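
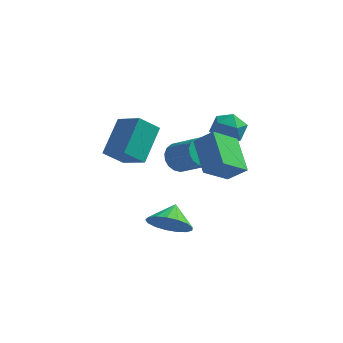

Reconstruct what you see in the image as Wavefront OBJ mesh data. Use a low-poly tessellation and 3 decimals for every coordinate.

v 2.858 2.679 2.269
v 3.383 2.927 2.803
v 3.217 1.473 2.477
v 3.742 1.721 3.011
v 2.97 1.775 3.162
v 2.748 2.521 3.034
v 3.852 1.879 2.246
v 3.63 2.625 2.118
v 3.997 2.433 2.788
v 3.452 2.368 3.355
v 3.148 2.032 1.925
v 2.603 1.967 2.492
v 1.293 2.471 0.469
v 1.791 2.832 0.114
v 2.944 2.17 1.056
v 2.447 1.809 1.411
v 1.713 3.03 0.348
v 2.867 2.368 1.29
v 1.553 3.118 0.605
v 2.707 2.455 1.547
v 1.341 3.077 0.836
v 2.495 2.415 1.778
v 1.12 2.916 0.994
v 2.273 2.254 1.936
v 0.933 2.667 1.048
v 2.086 2.005 1.99
v 0.817 2.38 0.988
v 1.971 1.717 1.93
v 0.796 2.11 0.824
v 1.949 1.448 1.766
v 0.873 1.912 0.59
v 2.027 1.25 1.532
v 1.033 1.825 0.333
v 2.187 1.162 1.275
v 1.245 1.865 0.102
v 2.399 1.203 1.044
v 1.467 2.026 -0.056
v 2.62 1.364 0.886
v 1.654 2.275 -0.11
v 2.807 1.613 0.832
v 1.769 2.563 -0.05
v 2.923 1.9 0.892
v -0.665 1.549 0.988
v -0.456 2.999 2.102
v -1.737 2.17 0.381
v -1.528 3.62 1.494
v 0.028 2.02 0.246
v 0.237 3.47 1.359
v -1.044 2.641 -0.362
v -0.835 4.091 0.752
v 3.213 -1.372 2.462
v 2.521 -0.115 3.257
v 3.915 -0.441 1.601
v 3.223 0.816 2.395
v 3.957 -1.356 3.085
v 3.265 -0.099 3.879
v 4.659 -0.425 2.223
v 3.967 0.832 3.018
v 1.526 0.103 -1.778
v 2.114 0.499 -2.395
v 1.554 0.957 -1.202
v 1.706 0.615 -2.546
v 1.257 0.613 -2.52
v 0.869 0.494 -2.325
v 0.632 0.286 -2.005
v 0.6 0.036 -1.632
v 0.779 -0.199 -1.293
v 1.13 -0.364 -1.065
v 1.572 -0.423 -1
v 2.003 -0.36 -1.113
v 2.324 -0.192 -1.379
v 2.463 0.044 -1.736
v 2.387 0.293 -2.103
f 1 12 6
f 1 6 2
f 1 2 8
f 1 8 11
f 1 11 12
f 2 6 10
f 6 12 5
f 12 11 3
f 11 8 7
f 8 2 9
f 4 10 5
f 4 5 3
f 4 3 7
f 4 7 9
f 4 9 10
f 5 10 6
f 3 5 12
f 7 3 11
f 9 7 8
f 10 9 2
f 14 13 17
f 14 17 15
f 15 17 18
f 15 18 16
f 17 13 19
f 17 19 18
f 18 19 20
f 18 20 16
f 19 13 21
f 19 21 20
f 20 21 22
f 20 22 16
f 21 13 23
f 21 23 22
f 22 23 24
f 22 24 16
f 23 13 25
f 23 25 24
f 24 25 26
f 24 26 16
f 25 13 27
f 25 27 26
f 26 27 28
f 26 28 16
f 27 13 29
f 27 29 28
f 28 29 30
f 28 30 16
f 29 13 31
f 29 31 30
f 30 31 32
f 30 32 16
f 31 13 33
f 31 33 32
f 32 33 34
f 32 34 16
f 33 13 35
f 33 35 34
f 34 35 36
f 34 36 16
f 35 13 37
f 35 37 36
f 36 37 38
f 36 38 16
f 37 13 39
f 37 39 38
f 38 39 40
f 38 40 16
f 39 13 41
f 39 41 40
f 40 41 42
f 40 42 16
f 41 13 14
f 41 14 42
f 42 14 15
f 42 15 16
f 44 46 43
f 47 44 43
f 43 46 45
f 45 47 43
f 44 50 46
f 48 44 47
f 48 50 44
f 46 50 45
f 49 47 45
f 45 50 49
f 49 48 47
f 50 48 49
f 52 54 51
f 55 52 51
f 51 54 53
f 53 55 51
f 52 58 54
f 56 52 55
f 56 58 52
f 54 58 53
f 57 55 53
f 53 58 57
f 57 56 55
f 58 56 57
f 60 59 62
f 60 62 61
f 62 59 63
f 62 63 61
f 63 59 64
f 63 64 61
f 64 59 65
f 64 65 61
f 65 59 66
f 65 66 61
f 66 59 67
f 66 67 61
f 67 59 68
f 67 68 61
f 68 59 69
f 68 69 61
f 69 59 70
f 69 70 61
f 70 59 71
f 70 71 61
f 71 59 72
f 71 72 61
f 72 59 73
f 72 73 61
f 73 59 60
f 73 60 61



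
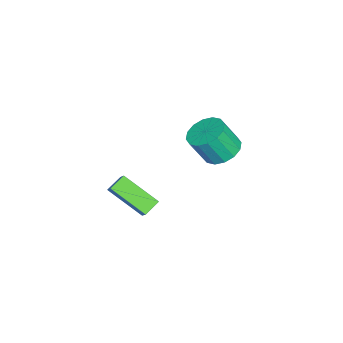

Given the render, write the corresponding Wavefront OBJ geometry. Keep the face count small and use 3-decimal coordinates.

v -2.041 2.232 -2.754
v -1.073 2.519 -2.79
v -0.792 1.756 -1.343
v -1.759 1.468 -1.306
v -1.32 2.906 -2.538
v -1.038 2.142 -1.091
v -1.76 3.111 -2.344
v -1.478 2.348 -0.897
v -2.275 3.081 -2.26
v -1.993 2.318 -0.813
v -2.727 2.824 -2.308
v -2.446 2.06 -0.861
v -2.996 2.407 -2.475
v -2.714 1.644 -1.028
v -3.008 1.944 -2.717
v -2.727 1.181 -1.27
v -2.762 1.558 -2.969
v -2.48 0.794 -1.522
v -2.322 1.352 -3.163
v -2.04 0.589 -1.716
v -1.807 1.382 -3.247
v -1.525 0.619 -1.8
v -1.354 1.64 -3.199
v -1.073 0.876 -1.752
v -1.086 2.056 -3.032
v -0.804 1.293 -1.585
v 3.327 0.176 -2.259
v 2.892 -1.46 -1.12
v 3.839 0.445 -1.677
v 3.404 -1.191 -0.538
v 3.996 -0.269 -2.642
v 3.561 -1.905 -1.503
v 4.508 -0 -2.06
v 4.073 -1.636 -0.921
f 2 1 5
f 2 5 3
f 3 5 6
f 3 6 4
f 5 1 7
f 5 7 6
f 6 7 8
f 6 8 4
f 7 1 9
f 7 9 8
f 8 9 10
f 8 10 4
f 9 1 11
f 9 11 10
f 10 11 12
f 10 12 4
f 11 1 13
f 11 13 12
f 12 13 14
f 12 14 4
f 13 1 15
f 13 15 14
f 14 15 16
f 14 16 4
f 15 1 17
f 15 17 16
f 16 17 18
f 16 18 4
f 17 1 19
f 17 19 18
f 18 19 20
f 18 20 4
f 19 1 21
f 19 21 20
f 20 21 22
f 20 22 4
f 21 1 23
f 21 23 22
f 22 23 24
f 22 24 4
f 23 1 25
f 23 25 24
f 24 25 26
f 24 26 4
f 25 1 2
f 25 2 26
f 26 2 3
f 26 3 4
f 28 30 27
f 31 28 27
f 27 30 29
f 29 31 27
f 28 34 30
f 32 28 31
f 32 34 28
f 30 34 29
f 33 31 29
f 29 34 33
f 33 32 31
f 34 32 33



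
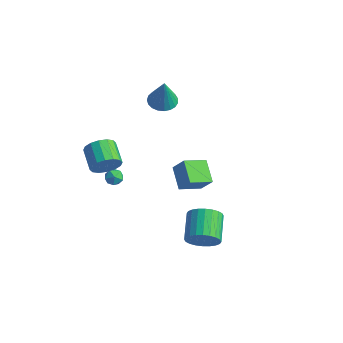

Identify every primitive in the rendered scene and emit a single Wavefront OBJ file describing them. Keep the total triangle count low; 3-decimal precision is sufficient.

v 1.737 -2.25 -0.858
v 0.549 -1.438 -0.092
v 2.303 -0.872 -1.441
v 1.115 -0.06 -0.675
v 2.505 -2.12 0.195
v 1.317 -1.308 0.961
v 3.071 -0.742 -0.388
v 1.883 0.07 0.378
v -3.911 2.728 0.883
v -2.961 2.83 0.714
v -3.509 2.452 2.977
v -3.075 3.21 0.786
v -3.333 3.507 0.875
v -3.691 3.669 0.965
v -4.088 3.669 1.041
v -4.453 3.505 1.089
v -4.725 3.208 1.102
v -4.856 2.827 1.077
v -4.824 2.429 1.019
v -4.634 2.083 0.937
v -4.319 1.848 0.845
v -3.933 1.766 0.761
v -3.544 1.85 0.697
v -3.218 2.085 0.665
v -3.012 2.432 0.671
v -2.252 -4.217 0.297
v -1.772 -4.075 1.163
v -3.028 -3.281 1.729
v -3.508 -3.423 0.863
v -1.646 -3.667 0.871
v -2.902 -2.873 1.437
v -1.681 -3.406 0.426
v -2.937 -2.612 0.991
v -1.87 -3.362 -0.054
v -3.126 -2.568 0.511
v -2.161 -3.548 -0.44
v -3.417 -2.754 0.125
v -2.476 -3.913 -0.628
v -3.732 -3.119 -0.063
v -2.732 -4.359 -0.569
v -3.988 -3.565 -0.003
v -2.858 -4.767 -0.277
v -4.114 -3.973 0.289
v -2.823 -5.028 0.169
v -4.079 -4.234 0.734
v -2.634 -5.072 0.649
v -3.89 -4.278 1.214
v -2.343 -4.886 1.035
v -3.599 -4.092 1.6
v -2.028 -4.521 1.223
v -3.284 -3.727 1.788
v 4.294 -3.053 -3.6
v 4.885 -3.105 -2.686
v 3.837 -1.659 -1.926
v 3.246 -1.607 -2.84
v 5.108 -2.823 -2.913
v 4.061 -1.378 -2.153
v 5.208 -2.577 -3.245
v 4.16 -1.131 -2.485
v 5.168 -2.403 -3.631
v 4.121 -0.957 -2.871
v 4.995 -2.327 -4.012
v 3.948 -0.882 -3.252
v 4.716 -2.363 -4.331
v 3.668 -0.917 -3.571
v 4.372 -2.503 -4.538
v 3.324 -1.058 -3.778
v 4.016 -2.727 -4.602
v 2.969 -1.282 -3.843
v 3.703 -3.001 -4.514
v 2.655 -1.555 -3.754
v 3.479 -3.282 -4.287
v 2.432 -1.837 -3.527
v 3.38 -3.529 -3.955
v 2.332 -2.083 -3.195
v 3.419 -3.703 -3.569
v 2.372 -2.257 -2.809
v 3.592 -3.778 -3.188
v 2.545 -2.333 -2.428
v 3.872 -3.743 -2.869
v 2.824 -2.297 -2.109
v 4.216 -3.602 -2.662
v 3.168 -2.157 -1.902
v 4.571 -3.378 -2.597
v 3.524 -1.933 -1.838
v -2.039 -3.216 -0.783
v -1.631 -3.452 -1.249
v -2.869 -3.688 -1.271
v -2.461 -3.924 -1.737
v -2.428 -4.157 -1.118
v -1.915 -3.866 -0.816
v -2.585 -3.274 -1.704
v -2.072 -2.983 -1.402
v -1.969 -3.488 -1.818
v -1.871 -4.034 -1.455
v -2.629 -3.106 -1.065
v -2.531 -3.652 -0.702
f 2 4 1
f 5 2 1
f 1 4 3
f 3 5 1
f 2 8 4
f 6 2 5
f 6 8 2
f 4 8 3
f 7 5 3
f 3 8 7
f 7 6 5
f 8 6 7
f 10 9 12
f 10 12 11
f 12 9 13
f 12 13 11
f 13 9 14
f 13 14 11
f 14 9 15
f 14 15 11
f 15 9 16
f 15 16 11
f 16 9 17
f 16 17 11
f 17 9 18
f 17 18 11
f 18 9 19
f 18 19 11
f 19 9 20
f 19 20 11
f 20 9 21
f 20 21 11
f 21 9 22
f 21 22 11
f 22 9 23
f 22 23 11
f 23 9 24
f 23 24 11
f 24 9 25
f 24 25 11
f 25 9 10
f 25 10 11
f 27 26 30
f 27 30 28
f 28 30 31
f 28 31 29
f 30 26 32
f 30 32 31
f 31 32 33
f 31 33 29
f 32 26 34
f 32 34 33
f 33 34 35
f 33 35 29
f 34 26 36
f 34 36 35
f 35 36 37
f 35 37 29
f 36 26 38
f 36 38 37
f 37 38 39
f 37 39 29
f 38 26 40
f 38 40 39
f 39 40 41
f 39 41 29
f 40 26 42
f 40 42 41
f 41 42 43
f 41 43 29
f 42 26 44
f 42 44 43
f 43 44 45
f 43 45 29
f 44 26 46
f 44 46 45
f 45 46 47
f 45 47 29
f 46 26 48
f 46 48 47
f 47 48 49
f 47 49 29
f 48 26 50
f 48 50 49
f 49 50 51
f 49 51 29
f 50 26 27
f 50 27 51
f 51 27 28
f 51 28 29
f 53 52 56
f 53 56 54
f 54 56 57
f 54 57 55
f 56 52 58
f 56 58 57
f 57 58 59
f 57 59 55
f 58 52 60
f 58 60 59
f 59 60 61
f 59 61 55
f 60 52 62
f 60 62 61
f 61 62 63
f 61 63 55
f 62 52 64
f 62 64 63
f 63 64 65
f 63 65 55
f 64 52 66
f 64 66 65
f 65 66 67
f 65 67 55
f 66 52 68
f 66 68 67
f 67 68 69
f 67 69 55
f 68 52 70
f 68 70 69
f 69 70 71
f 69 71 55
f 70 52 72
f 70 72 71
f 71 72 73
f 71 73 55
f 72 52 74
f 72 74 73
f 73 74 75
f 73 75 55
f 74 52 76
f 74 76 75
f 75 76 77
f 75 77 55
f 76 52 78
f 76 78 77
f 77 78 79
f 77 79 55
f 78 52 80
f 78 80 79
f 79 80 81
f 79 81 55
f 80 52 82
f 80 82 81
f 81 82 83
f 81 83 55
f 82 52 84
f 82 84 83
f 83 84 85
f 83 85 55
f 84 52 53
f 84 53 85
f 85 53 54
f 85 54 55
f 86 97 91
f 86 91 87
f 86 87 93
f 86 93 96
f 86 96 97
f 87 91 95
f 91 97 90
f 97 96 88
f 96 93 92
f 93 87 94
f 89 95 90
f 89 90 88
f 89 88 92
f 89 92 94
f 89 94 95
f 90 95 91
f 88 90 97
f 92 88 96
f 94 92 93
f 95 94 87



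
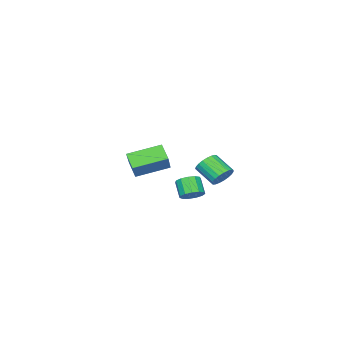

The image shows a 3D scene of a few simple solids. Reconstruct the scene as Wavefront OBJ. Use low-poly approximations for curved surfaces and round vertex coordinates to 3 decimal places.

v -2.921 -3.208 -3.018
v -3.208 -3.911 -2.223
v -4.4 -1.956 -2.445
v -4.686 -2.66 -1.649
v -1.694 -2.32 -1.791
v -1.98 -3.024 -0.995
v -3.172 -1.069 -1.217
v -3.459 -1.772 -0.422
v 0.165 3.349 -1.76
v 0.574 3.672 -1.339
v 0.204 3.074 -0.52
v -0.205 2.751 -0.94
v 0.251 3.867 -1.343
v -0.119 3.268 -0.523
v -0.1 3.897 -1.479
v -0.47 3.298 -0.66
v -0.367 3.753 -1.704
v -0.737 3.155 -0.885
v -0.465 3.481 -1.947
v -0.834 2.883 -1.128
v -0.363 3.168 -2.131
v -0.732 2.569 -1.311
v -0.093 2.911 -2.196
v -0.463 2.313 -1.377
v 0.258 2.794 -2.123
v -0.112 2.196 -1.304
v 0.58 2.853 -1.935
v 0.21 2.255 -1.115
v 0.77 3.07 -1.691
v 0.4 2.471 -0.871
v 0.768 3.375 -1.469
v 0.398 2.777 -0.649
v -0.86 4.491 -0.501
v -0.281 4.718 -0.158
v -0.301 3.616 0.604
v -0.88 3.389 0.261
v -0.498 4.834 0.005
v -0.518 3.732 0.767
v -0.778 4.891 0.08
v -0.798 3.789 0.842
v -1.072 4.879 0.055
v -1.092 3.777 0.817
v -1.329 4.8 -0.067
v -1.349 3.698 0.695
v -1.505 4.667 -0.263
v -1.525 3.565 0.499
v -1.57 4.504 -0.501
v -1.59 3.402 0.261
v -1.512 4.339 -0.738
v -1.532 3.237 0.024
v -1.341 4.2 -0.935
v -1.361 3.098 -0.173
v -1.087 4.111 -1.056
v -1.107 3.009 -0.294
v -0.794 4.088 -1.082
v -0.814 2.986 -0.32
v -0.512 4.135 -1.007
v -0.532 3.033 -0.245
v -0.29 4.243 -0.845
v -0.31 3.141 -0.083
v -0.167 4.394 -0.623
v -0.187 3.292 0.139
v -0.164 4.562 -0.38
v -0.184 3.46 0.382
f 2 4 1
f 5 2 1
f 1 4 3
f 3 5 1
f 2 8 4
f 6 2 5
f 6 8 2
f 4 8 3
f 7 5 3
f 3 8 7
f 7 6 5
f 8 6 7
f 10 9 13
f 10 13 11
f 11 13 14
f 11 14 12
f 13 9 15
f 13 15 14
f 14 15 16
f 14 16 12
f 15 9 17
f 15 17 16
f 16 17 18
f 16 18 12
f 17 9 19
f 17 19 18
f 18 19 20
f 18 20 12
f 19 9 21
f 19 21 20
f 20 21 22
f 20 22 12
f 21 9 23
f 21 23 22
f 22 23 24
f 22 24 12
f 23 9 25
f 23 25 24
f 24 25 26
f 24 26 12
f 25 9 27
f 25 27 26
f 26 27 28
f 26 28 12
f 27 9 29
f 27 29 28
f 28 29 30
f 28 30 12
f 29 9 31
f 29 31 30
f 30 31 32
f 30 32 12
f 31 9 10
f 31 10 32
f 32 10 11
f 32 11 12
f 34 33 37
f 34 37 35
f 35 37 38
f 35 38 36
f 37 33 39
f 37 39 38
f 38 39 40
f 38 40 36
f 39 33 41
f 39 41 40
f 40 41 42
f 40 42 36
f 41 33 43
f 41 43 42
f 42 43 44
f 42 44 36
f 43 33 45
f 43 45 44
f 44 45 46
f 44 46 36
f 45 33 47
f 45 47 46
f 46 47 48
f 46 48 36
f 47 33 49
f 47 49 48
f 48 49 50
f 48 50 36
f 49 33 51
f 49 51 50
f 50 51 52
f 50 52 36
f 51 33 53
f 51 53 52
f 52 53 54
f 52 54 36
f 53 33 55
f 53 55 54
f 54 55 56
f 54 56 36
f 55 33 57
f 55 57 56
f 56 57 58
f 56 58 36
f 57 33 59
f 57 59 58
f 58 59 60
f 58 60 36
f 59 33 61
f 59 61 60
f 60 61 62
f 60 62 36
f 61 33 63
f 61 63 62
f 62 63 64
f 62 64 36
f 63 33 34
f 63 34 64
f 64 34 35
f 64 35 36



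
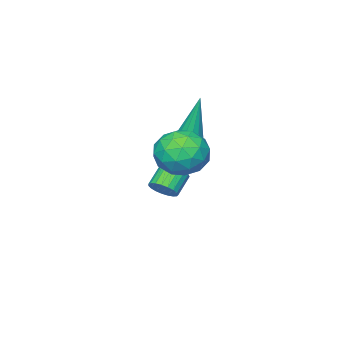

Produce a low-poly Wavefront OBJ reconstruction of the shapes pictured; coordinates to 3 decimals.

v -0.07 -1.223 -2.203
v 0.325 -1.221 -1.738
v -0.436 -1.376 -1.092
v -0.83 -1.377 -1.557
v 0.261 -0.976 -1.754
v -0.499 -1.131 -1.108
v 0.141 -0.774 -1.848
v -0.62 -0.928 -1.202
v -0.017 -0.649 -2.003
v -0.777 -0.804 -1.357
v -0.183 -0.623 -2.193
v -0.944 -0.778 -1.546
v -0.33 -0.701 -2.384
v -1.09 -0.856 -1.738
v -0.432 -0.869 -2.544
v -1.192 -1.024 -1.898
v -0.471 -1.099 -2.646
v -1.231 -1.254 -1.999
v -0.441 -1.349 -2.67
v -1.201 -1.504 -2.024
v -0.346 -1.578 -2.614
v -1.107 -1.733 -1.968
v -0.204 -1.745 -2.487
v -0.965 -1.9 -1.841
v -0.039 -1.822 -2.311
v -0.8 -1.977 -1.665
v 0.121 -1.795 -2.116
v -0.64 -1.95 -1.47
v 0.248 -1.669 -1.936
v -0.512 -1.824 -1.29
v 0.32 -1.466 -1.802
v -0.44 -1.621 -1.156
v 0.246 0.413 1.138
v 0.735 0.557 1.168
v 0.034 0.727 3.082
v 0.583 0.795 1.113
v 0.325 0.911 1.066
v 0.041 0.869 1.042
v -0.177 0.682 1.048
v -0.261 0.41 1.083
v -0.183 0.138 1.136
v 0.03 -0.047 1.189
v 0.313 -0.085 1.226
v 0.574 0.034 1.236
v 0.731 0.274 1.214
v 2.286 2.886 2.18
v 2.878 3.483 2.794
v 3.662 2.357 1.366
v 4.254 2.954 1.98
v 3.773 2.12 2.374
v 2.922 2.446 2.877
v 3.618 3.394 1.283
v 2.767 3.72 1.786
v 3.701 3.797 2.239
v 3.797 3.01 2.913
v 2.743 2.83 1.247
v 2.839 2.043 1.921
v 2.461 3.231 2.558
v 4.079 2.609 1.602
v 3.796 2.119 1.833
v 4.144 2.47 2.194
v 2.487 2.621 2.607
v 2.835 2.973 2.968
v 3.362 2.171 2.721
v 3.705 2.867 1.192
v 4.053 3.219 1.553
v 2.396 3.37 1.966
v 2.744 3.721 2.327
v 3.178 3.669 1.439
v 3.293 3.766 2.593
v 4.102 3.456 2.115
v 3.728 3.714 1.705
v 3.227 3.906 2.001
v 3.349 3.304 2.989
v 4.158 2.993 2.511
v 3.876 2.502 2.743
v 3.376 2.694 3.038
v 3.833 3.488 2.663
v 2.382 2.847 1.649
v 3.191 2.536 1.171
v 3.164 3.146 1.122
v 2.664 3.338 1.417
v 2.438 2.384 2.045
v 3.247 2.074 1.567
v 3.313 1.934 2.159
v 2.812 2.126 2.455
v 2.707 2.352 1.497
f 2 1 5
f 2 5 3
f 3 5 6
f 3 6 4
f 5 1 7
f 5 7 6
f 6 7 8
f 6 8 4
f 7 1 9
f 7 9 8
f 8 9 10
f 8 10 4
f 9 1 11
f 9 11 10
f 10 11 12
f 10 12 4
f 11 1 13
f 11 13 12
f 12 13 14
f 12 14 4
f 13 1 15
f 13 15 14
f 14 15 16
f 14 16 4
f 15 1 17
f 15 17 16
f 16 17 18
f 16 18 4
f 17 1 19
f 17 19 18
f 18 19 20
f 18 20 4
f 19 1 21
f 19 21 20
f 20 21 22
f 20 22 4
f 21 1 23
f 21 23 22
f 22 23 24
f 22 24 4
f 23 1 25
f 23 25 24
f 24 25 26
f 24 26 4
f 25 1 27
f 25 27 26
f 26 27 28
f 26 28 4
f 27 1 29
f 27 29 28
f 28 29 30
f 28 30 4
f 29 1 31
f 29 31 30
f 30 31 32
f 30 32 4
f 31 1 2
f 31 2 32
f 32 2 3
f 32 3 4
f 34 33 36
f 34 36 35
f 36 33 37
f 36 37 35
f 37 33 38
f 37 38 35
f 38 33 39
f 38 39 35
f 39 33 40
f 39 40 35
f 40 33 41
f 40 41 35
f 41 33 42
f 41 42 35
f 42 33 43
f 42 43 35
f 43 33 44
f 43 44 35
f 44 33 45
f 44 45 35
f 45 33 34
f 45 34 35
f 46 83 62
f 83 57 86
f 62 86 51
f 83 86 62
f 46 62 58
f 62 51 63
f 58 63 47
f 62 63 58
f 46 58 67
f 58 47 68
f 67 68 53
f 58 68 67
f 46 67 79
f 67 53 82
f 79 82 56
f 67 82 79
f 46 79 83
f 79 56 87
f 83 87 57
f 79 87 83
f 47 63 74
f 63 51 77
f 74 77 55
f 63 77 74
f 51 86 64
f 86 57 85
f 64 85 50
f 86 85 64
f 57 87 84
f 87 56 80
f 84 80 48
f 87 80 84
f 56 82 81
f 82 53 69
f 81 69 52
f 82 69 81
f 53 68 73
f 68 47 70
f 73 70 54
f 68 70 73
f 49 75 61
f 75 55 76
f 61 76 50
f 75 76 61
f 49 61 59
f 61 50 60
f 59 60 48
f 61 60 59
f 49 59 66
f 59 48 65
f 66 65 52
f 59 65 66
f 49 66 71
f 66 52 72
f 71 72 54
f 66 72 71
f 49 71 75
f 71 54 78
f 75 78 55
f 71 78 75
f 50 76 64
f 76 55 77
f 64 77 51
f 76 77 64
f 48 60 84
f 60 50 85
f 84 85 57
f 60 85 84
f 52 65 81
f 65 48 80
f 81 80 56
f 65 80 81
f 54 72 73
f 72 52 69
f 73 69 53
f 72 69 73
f 55 78 74
f 78 54 70
f 74 70 47
f 78 70 74



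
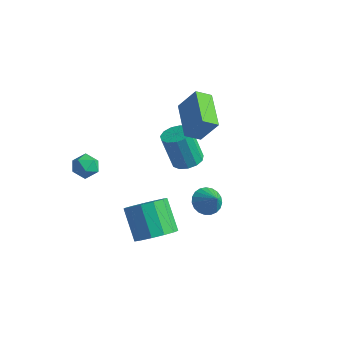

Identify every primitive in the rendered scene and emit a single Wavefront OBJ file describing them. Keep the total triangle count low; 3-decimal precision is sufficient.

v 2.857 -2.885 -0.011
v 3.304 -2.336 -0.259
v 3.623 -3.135 0.811
v 3.128 -2.186 -0.05
v 2.905 -2.158 0.166
v 2.674 -2.255 0.352
v 2.475 -2.461 0.475
v 2.342 -2.74 0.514
v 2.298 -3.044 0.462
v 2.351 -3.321 0.329
v 2.491 -3.523 0.136
v 2.695 -3.614 -0.081
v 2.927 -3.579 -0.287
v 3.147 -3.424 -0.444
v 3.317 -3.176 -0.527
v 3.407 -2.878 -0.521
v 3.403 -2.58 -0.426
v -4.026 -3.432 -0.59
v -3.356 -3.242 -0.321
v -3.764 -4.598 -0.419
v -3.094 -4.408 -0.15
v -3.711 -4.251 0.24
v -3.873 -3.53 0.134
v -3.247 -4.31 -0.874
v -3.409 -3.589 -0.98
v -2.874 -3.785 -0.496
v -3.162 -3.748 0.192
v -3.958 -4.092 -0.932
v -4.246 -4.055 -0.244
v 0.78 -3.997 -3.042
v 1.497 -4.274 -2.312
v 0.357 -3.68 -0.968
v -0.36 -3.403 -1.698
v 1.617 -3.708 -2.46
v 0.477 -3.114 -1.116
v 1.472 -3.234 -2.793
v 0.332 -2.64 -1.448
v 1.107 -3.002 -3.205
v -0.033 -2.408 -1.86
v 0.638 -3.086 -3.565
v -0.502 -2.492 -2.221
v 0.215 -3.459 -3.759
v -0.925 -2.865 -2.415
v -0.03 -4.003 -3.726
v -1.17 -3.409 -2.382
v -0.017 -4.545 -3.476
v -1.157 -3.951 -2.131
v 0.249 -4.913 -3.088
v -0.891 -4.319 -1.743
v 0.683 -4.99 -2.685
v -0.457 -4.396 -1.341
v 1.148 -4.752 -2.396
v 0.008 -4.158 -1.052
v -2.002 1.812 -3.023
v -1.476 1.188 -2.942
v -2.033 0.964 -1.056
v -2.558 1.588 -1.137
v -1.243 1.57 -2.828
v -1.8 1.346 -0.941
v -1.251 2.029 -2.776
v -1.807 1.805 -0.889
v -1.497 2.419 -2.802
v -2.053 2.195 -0.916
v -1.903 2.616 -2.899
v -2.46 2.393 -1.012
v -2.341 2.558 -3.035
v -2.898 2.335 -1.148
v -2.671 2.263 -3.167
v -3.228 2.04 -1.28
v -2.788 1.825 -3.254
v -3.345 1.601 -1.367
v -2.656 1.382 -3.267
v -3.213 1.159 -1.381
v -2.316 1.076 -3.203
v -2.873 0.853 -1.317
v -1.876 1.004 -3.082
v -2.433 0.78 -1.195
v -0.152 0.471 0.506
v -0.607 -0.198 0.984
v -1.665 1.865 1.02
v -2.119 1.195 1.499
v 0.619 0.845 1.761
v 0.165 0.175 2.24
v -0.893 2.238 2.276
v -1.348 1.569 2.754
f 2 1 4
f 2 4 3
f 4 1 5
f 4 5 3
f 5 1 6
f 5 6 3
f 6 1 7
f 6 7 3
f 7 1 8
f 7 8 3
f 8 1 9
f 8 9 3
f 9 1 10
f 9 10 3
f 10 1 11
f 10 11 3
f 11 1 12
f 11 12 3
f 12 1 13
f 12 13 3
f 13 1 14
f 13 14 3
f 14 1 15
f 14 15 3
f 15 1 16
f 15 16 3
f 16 1 17
f 16 17 3
f 17 1 2
f 17 2 3
f 18 29 23
f 18 23 19
f 18 19 25
f 18 25 28
f 18 28 29
f 19 23 27
f 23 29 22
f 29 28 20
f 28 25 24
f 25 19 26
f 21 27 22
f 21 22 20
f 21 20 24
f 21 24 26
f 21 26 27
f 22 27 23
f 20 22 29
f 24 20 28
f 26 24 25
f 27 26 19
f 31 30 34
f 31 34 32
f 32 34 35
f 32 35 33
f 34 30 36
f 34 36 35
f 35 36 37
f 35 37 33
f 36 30 38
f 36 38 37
f 37 38 39
f 37 39 33
f 38 30 40
f 38 40 39
f 39 40 41
f 39 41 33
f 40 30 42
f 40 42 41
f 41 42 43
f 41 43 33
f 42 30 44
f 42 44 43
f 43 44 45
f 43 45 33
f 44 30 46
f 44 46 45
f 45 46 47
f 45 47 33
f 46 30 48
f 46 48 47
f 47 48 49
f 47 49 33
f 48 30 50
f 48 50 49
f 49 50 51
f 49 51 33
f 50 30 52
f 50 52 51
f 51 52 53
f 51 53 33
f 52 30 31
f 52 31 53
f 53 31 32
f 53 32 33
f 55 54 58
f 55 58 56
f 56 58 59
f 56 59 57
f 58 54 60
f 58 60 59
f 59 60 61
f 59 61 57
f 60 54 62
f 60 62 61
f 61 62 63
f 61 63 57
f 62 54 64
f 62 64 63
f 63 64 65
f 63 65 57
f 64 54 66
f 64 66 65
f 65 66 67
f 65 67 57
f 66 54 68
f 66 68 67
f 67 68 69
f 67 69 57
f 68 54 70
f 68 70 69
f 69 70 71
f 69 71 57
f 70 54 72
f 70 72 71
f 71 72 73
f 71 73 57
f 72 54 74
f 72 74 73
f 73 74 75
f 73 75 57
f 74 54 76
f 74 76 75
f 75 76 77
f 75 77 57
f 76 54 55
f 76 55 77
f 77 55 56
f 77 56 57
f 79 81 78
f 82 79 78
f 78 81 80
f 80 82 78
f 79 85 81
f 83 79 82
f 83 85 79
f 81 85 80
f 84 82 80
f 80 85 84
f 84 83 82
f 85 83 84



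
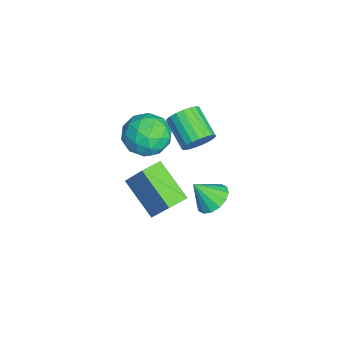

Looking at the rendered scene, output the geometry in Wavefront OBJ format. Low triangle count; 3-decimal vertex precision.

v 3.902 -0.34 -2.19
v 2.578 -1.414 -1.032
v 4.721 0.379 -0.585
v 3.398 -0.694 0.572
v 4.522 -1.086 -2.172
v 3.199 -2.159 -1.015
v 5.342 -0.366 -0.568
v 4.018 -1.44 0.59
v 3.342 -0.577 1.577
v 4.273 -1.036 1.92
v 2.447 -1.464 2.82
v 3.378 -1.923 3.163
v 3.205 -0.855 3.32
v 3.758 -0.307 2.552
v 2.962 -2.193 2.188
v 3.515 -1.645 1.42
v 4.038 -2.035 2.298
v 4.189 -1.208 2.997
v 2.531 -1.292 1.743
v 2.682 -0.465 2.442
v 3.886 -0.728 1.64
v 2.834 -1.772 3.1
v 2.732 -1.144 3.192
v 3.28 -1.414 3.394
v 3.583 -0.3 2.011
v 4.131 -0.57 2.213
v 3.503 -0.463 3.035
v 2.589 -1.93 2.527
v 3.137 -2.2 2.729
v 3.44 -1.086 1.346
v 3.988 -1.356 1.548
v 3.217 -2.037 1.705
v 4.295 -1.586 2.063
v 3.769 -2.107 2.793
v 3.525 -2.266 2.221
v 3.85 -1.944 1.769
v 4.384 -1.099 2.474
v 3.858 -1.621 3.204
v 3.756 -0.993 3.297
v 4.081 -0.671 2.845
v 4.246 -1.687 2.696
v 2.862 -0.879 1.536
v 2.336 -1.401 2.266
v 2.639 -1.829 1.895
v 2.964 -1.507 1.443
v 2.951 -0.393 1.947
v 2.425 -0.914 2.677
v 2.87 -0.556 2.971
v 3.195 -0.234 2.519
v 2.474 -0.813 2.044
v 2.773 0.901 1.179
v 3.242 0.607 1.714
v 2.016 -0.034 2.436
v 1.547 0.259 1.901
v 3.167 0.892 1.84
v 1.942 0.251 2.562
v 3.024 1.178 1.852
v 1.799 0.537 2.574
v 2.837 1.416 1.747
v 1.612 0.775 2.469
v 2.64 1.565 1.544
v 1.415 0.924 2.266
v 2.465 1.6 1.278
v 1.24 0.958 2
v 2.344 1.513 0.995
v 1.118 0.872 1.717
v 2.296 1.32 0.743
v 1.071 0.679 1.465
v 2.331 1.055 0.567
v 1.106 0.414 1.289
v 2.443 0.763 0.497
v 1.217 0.122 1.219
v 2.611 0.495 0.545
v 1.386 -0.146 1.267
v 2.807 0.297 0.702
v 1.582 -0.344 1.424
v 2.998 0.203 0.942
v 1.772 -0.438 1.664
v 3.149 0.23 1.223
v 1.924 -0.411 1.945
v 3.235 0.373 1.496
v 2.01 -0.268 2.218
v 2.67 1.504 -2.97
v 3.163 2.037 -2.527
v 2.63 0.676 -1.93
v 2.75 2.164 -2.441
v 2.317 2.115 -2.496
v 1.978 1.903 -2.679
v 1.824 1.583 -2.939
v 1.897 1.242 -3.208
v 2.177 0.972 -3.413
v 2.589 0.844 -3.499
v 3.023 0.893 -3.444
v 3.362 1.106 -3.261
v 3.515 1.425 -3.001
v 3.443 1.766 -2.732
f 2 4 1
f 5 2 1
f 1 4 3
f 3 5 1
f 2 8 4
f 6 2 5
f 6 8 2
f 4 8 3
f 7 5 3
f 3 8 7
f 7 6 5
f 8 6 7
f 9 46 25
f 46 20 49
f 25 49 14
f 46 49 25
f 9 25 21
f 25 14 26
f 21 26 10
f 25 26 21
f 9 21 30
f 21 10 31
f 30 31 16
f 21 31 30
f 9 30 42
f 30 16 45
f 42 45 19
f 30 45 42
f 9 42 46
f 42 19 50
f 46 50 20
f 42 50 46
f 10 26 37
f 26 14 40
f 37 40 18
f 26 40 37
f 14 49 27
f 49 20 48
f 27 48 13
f 49 48 27
f 20 50 47
f 50 19 43
f 47 43 11
f 50 43 47
f 19 45 44
f 45 16 32
f 44 32 15
f 45 32 44
f 16 31 36
f 31 10 33
f 36 33 17
f 31 33 36
f 12 38 24
f 38 18 39
f 24 39 13
f 38 39 24
f 12 24 22
f 24 13 23
f 22 23 11
f 24 23 22
f 12 22 29
f 22 11 28
f 29 28 15
f 22 28 29
f 12 29 34
f 29 15 35
f 34 35 17
f 29 35 34
f 12 34 38
f 34 17 41
f 38 41 18
f 34 41 38
f 13 39 27
f 39 18 40
f 27 40 14
f 39 40 27
f 11 23 47
f 23 13 48
f 47 48 20
f 23 48 47
f 15 28 44
f 28 11 43
f 44 43 19
f 28 43 44
f 17 35 36
f 35 15 32
f 36 32 16
f 35 32 36
f 18 41 37
f 41 17 33
f 37 33 10
f 41 33 37
f 52 51 55
f 52 55 53
f 53 55 56
f 53 56 54
f 55 51 57
f 55 57 56
f 56 57 58
f 56 58 54
f 57 51 59
f 57 59 58
f 58 59 60
f 58 60 54
f 59 51 61
f 59 61 60
f 60 61 62
f 60 62 54
f 61 51 63
f 61 63 62
f 62 63 64
f 62 64 54
f 63 51 65
f 63 65 64
f 64 65 66
f 64 66 54
f 65 51 67
f 65 67 66
f 66 67 68
f 66 68 54
f 67 51 69
f 67 69 68
f 68 69 70
f 68 70 54
f 69 51 71
f 69 71 70
f 70 71 72
f 70 72 54
f 71 51 73
f 71 73 72
f 72 73 74
f 72 74 54
f 73 51 75
f 73 75 74
f 74 75 76
f 74 76 54
f 75 51 77
f 75 77 76
f 76 77 78
f 76 78 54
f 77 51 79
f 77 79 78
f 78 79 80
f 78 80 54
f 79 51 81
f 79 81 80
f 80 81 82
f 80 82 54
f 81 51 52
f 81 52 82
f 82 52 53
f 82 53 54
f 84 83 86
f 84 86 85
f 86 83 87
f 86 87 85
f 87 83 88
f 87 88 85
f 88 83 89
f 88 89 85
f 89 83 90
f 89 90 85
f 90 83 91
f 90 91 85
f 91 83 92
f 91 92 85
f 92 83 93
f 92 93 85
f 93 83 94
f 93 94 85
f 94 83 95
f 94 95 85
f 95 83 96
f 95 96 85
f 96 83 84
f 96 84 85



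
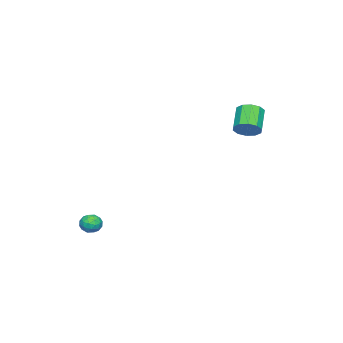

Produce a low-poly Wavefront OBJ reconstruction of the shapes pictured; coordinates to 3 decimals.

v -3.187 3.79 1.986
v -2.621 3.56 2.548
v -3.826 3.199 3.615
v -4.393 3.43 3.054
v -2.714 4.061 2.612
v -3.919 3.7 3.68
v -2.988 4.458 2.437
v -4.193 4.097 3.505
v -3.338 4.6 2.09
v -4.543 4.239 3.158
v -3.63 4.433 1.704
v -4.835 4.072 2.771
v -3.754 4.021 1.425
v -4.959 3.66 2.492
v -3.661 3.52 1.36
v -4.866 3.159 2.428
v -3.387 3.123 1.535
v -4.592 2.762 2.603
v -3.037 2.981 1.882
v -4.242 2.62 2.95
v -2.745 3.148 2.269
v -3.95 2.787 3.336
v 3.039 -2.245 -4.149
v 3.622 -1.922 -4.3
v 3.578 -2.878 -3.42
v 4.161 -2.555 -3.571
v 3.665 -2.225 -3.237
v 3.331 -1.834 -3.688
v 3.869 -2.966 -4.032
v 3.535 -2.575 -4.483
v 4.135 -2.368 -4.228
v 4.008 -1.91 -3.737
v 3.192 -2.89 -3.983
v 3.065 -2.432 -3.492
v 3.283 -2.028 -4.288
v 3.917 -2.772 -3.432
v 3.625 -2.578 -3.235
v 3.968 -2.388 -3.324
v 3.112 -1.976 -3.929
v 3.455 -1.786 -4.017
v 3.48 -1.964 -3.393
v 3.745 -3.014 -3.703
v 4.088 -2.824 -3.791
v 3.232 -2.412 -4.396
v 3.575 -2.222 -4.485
v 3.72 -2.836 -4.327
v 3.927 -2.1 -4.335
v 4.244 -2.472 -3.907
v 4.073 -2.714 -4.178
v 3.876 -2.484 -4.442
v 3.853 -1.831 -4.046
v 4.17 -2.203 -3.618
v 3.878 -2.009 -3.421
v 3.682 -1.779 -3.686
v 4.154 -2.093 -4.004
v 3.03 -2.597 -4.102
v 3.347 -2.969 -3.674
v 3.518 -3.021 -4.034
v 3.322 -2.791 -4.299
v 2.956 -2.328 -3.813
v 3.273 -2.7 -3.385
v 3.324 -2.316 -3.278
v 3.127 -2.086 -3.542
v 3.046 -2.707 -3.716
f 2 1 5
f 2 5 3
f 3 5 6
f 3 6 4
f 5 1 7
f 5 7 6
f 6 7 8
f 6 8 4
f 7 1 9
f 7 9 8
f 8 9 10
f 8 10 4
f 9 1 11
f 9 11 10
f 10 11 12
f 10 12 4
f 11 1 13
f 11 13 12
f 12 13 14
f 12 14 4
f 13 1 15
f 13 15 14
f 14 15 16
f 14 16 4
f 15 1 17
f 15 17 16
f 16 17 18
f 16 18 4
f 17 1 19
f 17 19 18
f 18 19 20
f 18 20 4
f 19 1 21
f 19 21 20
f 20 21 22
f 20 22 4
f 21 1 2
f 21 2 22
f 22 2 3
f 22 3 4
f 23 60 39
f 60 34 63
f 39 63 28
f 60 63 39
f 23 39 35
f 39 28 40
f 35 40 24
f 39 40 35
f 23 35 44
f 35 24 45
f 44 45 30
f 35 45 44
f 23 44 56
f 44 30 59
f 56 59 33
f 44 59 56
f 23 56 60
f 56 33 64
f 60 64 34
f 56 64 60
f 24 40 51
f 40 28 54
f 51 54 32
f 40 54 51
f 28 63 41
f 63 34 62
f 41 62 27
f 63 62 41
f 34 64 61
f 64 33 57
f 61 57 25
f 64 57 61
f 33 59 58
f 59 30 46
f 58 46 29
f 59 46 58
f 30 45 50
f 45 24 47
f 50 47 31
f 45 47 50
f 26 52 38
f 52 32 53
f 38 53 27
f 52 53 38
f 26 38 36
f 38 27 37
f 36 37 25
f 38 37 36
f 26 36 43
f 36 25 42
f 43 42 29
f 36 42 43
f 26 43 48
f 43 29 49
f 48 49 31
f 43 49 48
f 26 48 52
f 48 31 55
f 52 55 32
f 48 55 52
f 27 53 41
f 53 32 54
f 41 54 28
f 53 54 41
f 25 37 61
f 37 27 62
f 61 62 34
f 37 62 61
f 29 42 58
f 42 25 57
f 58 57 33
f 42 57 58
f 31 49 50
f 49 29 46
f 50 46 30
f 49 46 50
f 32 55 51
f 55 31 47
f 51 47 24
f 55 47 51



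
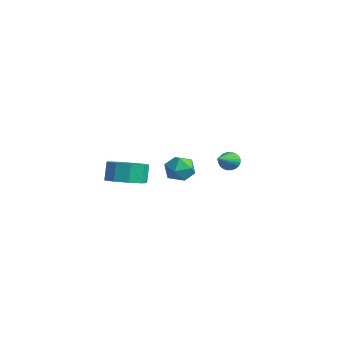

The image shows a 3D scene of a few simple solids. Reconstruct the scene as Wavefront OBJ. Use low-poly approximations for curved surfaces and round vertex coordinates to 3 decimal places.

v -1.412 -3.952 -0.445
v -0.421 -3.572 -0.246
v -0.757 -3.248 0.805
v -1.748 -3.628 0.605
v -0.84 -3.042 -0.544
v -1.176 -2.717 0.507
v -1.526 -2.937 -0.796
v -1.862 -2.612 0.255
v -2.159 -3.307 -0.884
v -2.495 -2.983 0.167
v -2.443 -3.98 -0.767
v -2.779 -3.655 0.284
v -2.244 -4.639 -0.499
v -2.58 -4.314 0.551
v -1.656 -4.977 -0.207
v -1.992 -4.652 0.844
v -0.954 -4.836 -0.026
v -1.29 -4.511 1.025
v -0.466 -4.281 -0.041
v -0.802 -3.956 1.01
v -2.791 3.038 -1.323
v -2.409 3.47 -1.123
v -1.649 1.562 -0.317
v -2.57 3.465 -0.947
v -2.764 3.395 -0.829
v -2.963 3.271 -0.786
v -3.135 3.111 -0.825
v -3.255 2.941 -0.94
v -3.304 2.785 -1.113
v -3.275 2.667 -1.318
v -3.172 2.606 -1.524
v -3.011 2.611 -1.699
v -2.817 2.681 -1.817
v -2.618 2.805 -1.86
v -2.446 2.965 -1.821
v -2.326 3.136 -1.707
v -2.277 3.292 -1.534
v -2.306 3.409 -1.329
v -2.109 0.527 -1.292
v -1.675 0.058 -0.653
v -3.225 -0.418 -1.227
v -2.791 -0.887 -0.588
v -3.112 -0.061 -0.404
v -2.422 0.522 -0.444
v -2.478 -0.882 -1.436
v -1.788 -0.299 -1.476
v -1.903 -0.813 -0.741
v -2.295 -0.306 -0.104
v -2.605 -0.054 -1.776
v -2.997 0.453 -1.139
f 2 1 5
f 2 5 3
f 3 5 6
f 3 6 4
f 5 1 7
f 5 7 6
f 6 7 8
f 6 8 4
f 7 1 9
f 7 9 8
f 8 9 10
f 8 10 4
f 9 1 11
f 9 11 10
f 10 11 12
f 10 12 4
f 11 1 13
f 11 13 12
f 12 13 14
f 12 14 4
f 13 1 15
f 13 15 14
f 14 15 16
f 14 16 4
f 15 1 17
f 15 17 16
f 16 17 18
f 16 18 4
f 17 1 19
f 17 19 18
f 18 19 20
f 18 20 4
f 19 1 2
f 19 2 20
f 20 2 3
f 20 3 4
f 22 21 24
f 22 24 23
f 24 21 25
f 24 25 23
f 25 21 26
f 25 26 23
f 26 21 27
f 26 27 23
f 27 21 28
f 27 28 23
f 28 21 29
f 28 29 23
f 29 21 30
f 29 30 23
f 30 21 31
f 30 31 23
f 31 21 32
f 31 32 23
f 32 21 33
f 32 33 23
f 33 21 34
f 33 34 23
f 34 21 35
f 34 35 23
f 35 21 36
f 35 36 23
f 36 21 37
f 36 37 23
f 37 21 38
f 37 38 23
f 38 21 22
f 38 22 23
f 39 50 44
f 39 44 40
f 39 40 46
f 39 46 49
f 39 49 50
f 40 44 48
f 44 50 43
f 50 49 41
f 49 46 45
f 46 40 47
f 42 48 43
f 42 43 41
f 42 41 45
f 42 45 47
f 42 47 48
f 43 48 44
f 41 43 50
f 45 41 49
f 47 45 46
f 48 47 40



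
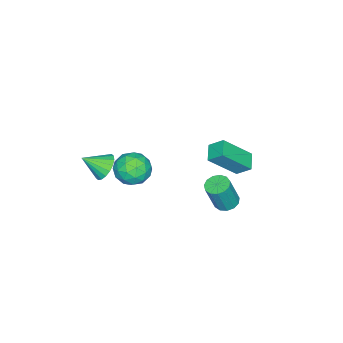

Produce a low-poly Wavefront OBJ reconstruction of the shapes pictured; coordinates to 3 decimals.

v 0.01 -1.317 -2.394
v 0.581 -1.401 -1.515
v 0.639 -2.799 -2.945
v 1.21 -2.883 -2.066
v 0.163 -2.97 -2.023
v -0.226 -2.054 -1.683
v 1.446 -2.146 -2.777
v 1.057 -1.23 -2.437
v 1.468 -1.914 -1.752
v 0.675 -2.423 -1.286
v 0.545 -1.777 -3.174
v -0.248 -2.286 -2.708
v 0.24 -1.229 -1.906
v 0.98 -2.971 -2.554
v 0.364 -3.022 -2.529
v 0.7 -3.072 -2.012
v -0.234 -1.613 -2.005
v 0.102 -1.663 -1.488
v -0.144 -2.585 -1.787
v 1.118 -2.537 -2.972
v 1.454 -2.587 -2.455
v 0.52 -1.128 -2.448
v 0.856 -1.178 -1.931
v 1.364 -1.615 -2.673
v 1.097 -1.58 -1.529
v 1.467 -2.451 -1.852
v 1.606 -2.017 -2.27
v 1.377 -1.479 -2.07
v 0.631 -1.879 -1.255
v 1.001 -2.75 -1.579
v 0.385 -2.801 -1.554
v 0.157 -2.263 -1.354
v 1.153 -2.18 -1.394
v 0.219 -1.45 -2.881
v 0.589 -2.321 -3.205
v 1.063 -1.937 -3.106
v 0.835 -1.399 -2.906
v -0.247 -1.749 -2.608
v 0.123 -2.62 -2.931
v -0.157 -2.721 -2.39
v -0.386 -2.183 -2.19
v 0.067 -2.02 -3.066
v 1.786 -2.981 -1.533
v 2.441 -2.985 -2.044
v 2.394 -3.939 -0.747
v 2.531 -2.725 -1.797
v 2.473 -2.516 -1.498
v 2.279 -2.399 -1.206
v 1.988 -2.398 -0.979
v 1.657 -2.512 -0.862
v 1.351 -2.718 -0.877
v 1.132 -2.977 -1.023
v 1.042 -3.237 -1.27
v 1.1 -3.446 -1.569
v 1.293 -3.563 -1.861
v 1.585 -3.565 -2.088
v 1.916 -3.451 -2.205
v 2.222 -3.244 -2.189
v -2.051 2.395 -1.553
v -0.979 1.341 -0.073
v -2.17 3.145 -0.933
v -1.098 2.09 0.547
v -1.182 2.81 -1.887
v -0.11 1.755 -0.407
v -1.301 3.559 -1.267
v -0.229 2.505 0.213
v 1.575 3.693 -1.361
v 2.063 3.321 -1.575
v 2.573 3.056 0.046
v 2.085 3.427 0.261
v 2.193 3.663 -1.56
v 2.703 3.398 0.061
v 2.127 4.014 -1.481
v 2.637 3.749 0.14
v 1.885 4.264 -1.365
v 2.395 3.999 0.256
v 1.545 4.332 -1.247
v 2.055 4.067 0.375
v 1.215 4.197 -1.165
v 1.725 3.932 0.456
v 0.999 3.902 -1.145
v 1.508 3.637 0.476
v 0.966 3.54 -1.194
v 1.475 3.275 0.427
v 1.126 3.227 -1.295
v 1.636 2.962 0.326
v 1.429 3.062 -1.418
v 1.939 2.797 0.203
v 1.778 3.097 -1.522
v 2.288 2.832 0.099
f 1 38 17
f 38 12 41
f 17 41 6
f 38 41 17
f 1 17 13
f 17 6 18
f 13 18 2
f 17 18 13
f 1 13 22
f 13 2 23
f 22 23 8
f 13 23 22
f 1 22 34
f 22 8 37
f 34 37 11
f 22 37 34
f 1 34 38
f 34 11 42
f 38 42 12
f 34 42 38
f 2 18 29
f 18 6 32
f 29 32 10
f 18 32 29
f 6 41 19
f 41 12 40
f 19 40 5
f 41 40 19
f 12 42 39
f 42 11 35
f 39 35 3
f 42 35 39
f 11 37 36
f 37 8 24
f 36 24 7
f 37 24 36
f 8 23 28
f 23 2 25
f 28 25 9
f 23 25 28
f 4 30 16
f 30 10 31
f 16 31 5
f 30 31 16
f 4 16 14
f 16 5 15
f 14 15 3
f 16 15 14
f 4 14 21
f 14 3 20
f 21 20 7
f 14 20 21
f 4 21 26
f 21 7 27
f 26 27 9
f 21 27 26
f 4 26 30
f 26 9 33
f 30 33 10
f 26 33 30
f 5 31 19
f 31 10 32
f 19 32 6
f 31 32 19
f 3 15 39
f 15 5 40
f 39 40 12
f 15 40 39
f 7 20 36
f 20 3 35
f 36 35 11
f 20 35 36
f 9 27 28
f 27 7 24
f 28 24 8
f 27 24 28
f 10 33 29
f 33 9 25
f 29 25 2
f 33 25 29
f 44 43 46
f 44 46 45
f 46 43 47
f 46 47 45
f 47 43 48
f 47 48 45
f 48 43 49
f 48 49 45
f 49 43 50
f 49 50 45
f 50 43 51
f 50 51 45
f 51 43 52
f 51 52 45
f 52 43 53
f 52 53 45
f 53 43 54
f 53 54 45
f 54 43 55
f 54 55 45
f 55 43 56
f 55 56 45
f 56 43 57
f 56 57 45
f 57 43 58
f 57 58 45
f 58 43 44
f 58 44 45
f 60 62 59
f 63 60 59
f 59 62 61
f 61 63 59
f 60 66 62
f 64 60 63
f 64 66 60
f 62 66 61
f 65 63 61
f 61 66 65
f 65 64 63
f 66 64 65
f 68 67 71
f 68 71 69
f 69 71 72
f 69 72 70
f 71 67 73
f 71 73 72
f 72 73 74
f 72 74 70
f 73 67 75
f 73 75 74
f 74 75 76
f 74 76 70
f 75 67 77
f 75 77 76
f 76 77 78
f 76 78 70
f 77 67 79
f 77 79 78
f 78 79 80
f 78 80 70
f 79 67 81
f 79 81 80
f 80 81 82
f 80 82 70
f 81 67 83
f 81 83 82
f 82 83 84
f 82 84 70
f 83 67 85
f 83 85 84
f 84 85 86
f 84 86 70
f 85 67 87
f 85 87 86
f 86 87 88
f 86 88 70
f 87 67 89
f 87 89 88
f 88 89 90
f 88 90 70
f 89 67 68
f 89 68 90
f 90 68 69
f 90 69 70



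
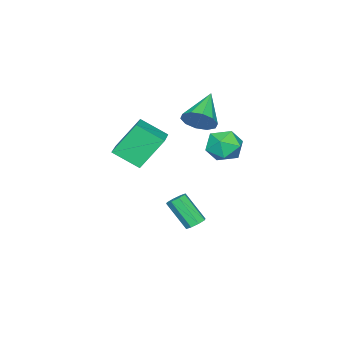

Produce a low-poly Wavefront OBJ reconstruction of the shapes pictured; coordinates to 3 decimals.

v -3.587 3.825 0.281
v -2.89 4.004 -0.542
v -2.51 2.576 0.922
v -1.813 2.755 0.099
v -1.95 3.514 0.875
v -2.616 4.286 0.479
v -2.784 2.294 -0.099
v -3.45 3.066 -0.495
v -2.394 3.058 -0.777
v -1.878 3.812 -0.175
v -3.522 2.768 0.555
v -3.006 3.522 1.157
v -1.289 2.711 2.344
v -0.758 2.582 3.134
v -3.051 2.269 3.456
v -0.916 3.153 3.111
v -1.217 3.556 2.795
v -1.545 3.636 2.307
v -1.775 3.362 1.833
v -1.819 2.84 1.555
v -1.661 2.269 1.578
v -1.361 1.867 1.894
v -1.033 1.787 2.382
v -0.803 2.06 2.856
v 0.217 3.545 -3.955
v 0.704 3.305 -4.16
v 0.749 2.156 -2.711
v 0.263 2.395 -2.505
v 0.784 3.648 -3.89
v 0.83 2.499 -2.441
v 0.533 3.931 -3.658
v 0.578 2.781 -2.209
v 0.096 3.987 -3.6
v 0.142 2.838 -2.151
v -0.269 3.784 -3.749
v -0.224 2.635 -2.3
v -0.35 3.441 -4.019
v -0.304 2.292 -2.57
v -0.098 3.159 -4.251
v -0.053 2.009 -2.802
v 0.338 3.102 -4.309
v 0.384 1.953 -2.86
v 1.373 2.7 2.533
v 1.828 1.402 3.408
v 2.862 3.523 2.981
v 3.317 2.225 3.856
v 2.303 1.915 0.884
v 2.758 0.617 1.759
v 3.792 2.738 1.332
v 4.247 1.44 2.207
f 1 12 6
f 1 6 2
f 1 2 8
f 1 8 11
f 1 11 12
f 2 6 10
f 6 12 5
f 12 11 3
f 11 8 7
f 8 2 9
f 4 10 5
f 4 5 3
f 4 3 7
f 4 7 9
f 4 9 10
f 5 10 6
f 3 5 12
f 7 3 11
f 9 7 8
f 10 9 2
f 14 13 16
f 14 16 15
f 16 13 17
f 16 17 15
f 17 13 18
f 17 18 15
f 18 13 19
f 18 19 15
f 19 13 20
f 19 20 15
f 20 13 21
f 20 21 15
f 21 13 22
f 21 22 15
f 22 13 23
f 22 23 15
f 23 13 24
f 23 24 15
f 24 13 14
f 24 14 15
f 26 25 29
f 26 29 27
f 27 29 30
f 27 30 28
f 29 25 31
f 29 31 30
f 30 31 32
f 30 32 28
f 31 25 33
f 31 33 32
f 32 33 34
f 32 34 28
f 33 25 35
f 33 35 34
f 34 35 36
f 34 36 28
f 35 25 37
f 35 37 36
f 36 37 38
f 36 38 28
f 37 25 39
f 37 39 38
f 38 39 40
f 38 40 28
f 39 25 41
f 39 41 40
f 40 41 42
f 40 42 28
f 41 25 26
f 41 26 42
f 42 26 27
f 42 27 28
f 44 46 43
f 47 44 43
f 43 46 45
f 45 47 43
f 44 50 46
f 48 44 47
f 48 50 44
f 46 50 45
f 49 47 45
f 45 50 49
f 49 48 47
f 50 48 49



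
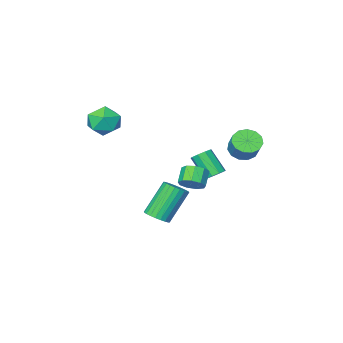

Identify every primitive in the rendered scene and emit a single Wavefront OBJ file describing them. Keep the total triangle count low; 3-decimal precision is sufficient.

v 2.204 -0.712 1.817
v 2.969 -0.102 2.02
v 2.931 -1.898 2.64
v 3.696 -1.288 2.843
v 2.803 -1.125 3.26
v 2.354 -0.392 2.752
v 3.546 -1.608 1.908
v 3.097 -0.875 1.4
v 3.798 -0.656 2.076
v 3.339 -0.357 2.911
v 2.561 -1.643 1.749
v 2.102 -1.344 2.584
v -2.356 0.917 -2.071
v -1.921 1.279 -1.872
v -1.668 0.325 -0.69
v -2.104 -0.037 -0.889
v -2.281 1.388 -1.707
v -2.028 0.434 -0.525
v -2.676 1.277 -1.713
v -2.423 0.323 -0.53
v -2.921 0.997 -1.886
v -2.669 0.043 -0.703
v -2.903 0.68 -2.146
v -2.65 -0.274 -0.963
v -2.628 0.474 -2.371
v -2.375 -0.48 -1.188
v -2.227 0.475 -2.456
v -1.974 -0.479 -1.273
v -1.886 0.683 -2.361
v -1.633 -0.271 -1.178
v -1.765 1 -2.13
v -1.512 0.047 -0.948
v 0.625 0.111 -4.652
v 1.226 0.118 -4.238
v -0.004 0.015 -2.453
v -0.605 0.009 -2.868
v 1.171 0.396 -4.26
v -0.06 0.294 -2.475
v 1.032 0.632 -4.342
v -0.198 0.529 -2.557
v 0.832 0.787 -4.471
v -0.398 0.685 -2.686
v 0.6 0.84 -4.628
v -0.63 0.738 -2.843
v 0.372 0.782 -4.788
v -0.858 0.68 -3.004
v 0.183 0.622 -4.928
v -1.048 0.52 -3.143
v 0.061 0.384 -5.026
v -1.17 0.282 -3.241
v 0.024 0.105 -5.067
v -1.206 0.002 -3.282
v 0.08 -0.174 -5.045
v -1.151 -0.276 -3.26
v 0.218 -0.409 -4.963
v -1.012 -0.512 -3.178
v 0.418 -0.565 -4.834
v -0.812 -0.667 -3.049
v 0.65 -0.618 -4.677
v -0.58 -0.72 -2.892
v 0.878 -0.56 -4.516
v -0.352 -0.662 -2.732
v 1.068 -0.4 -4.377
v -0.163 -0.502 -2.592
v 1.19 -0.162 -4.279
v -0.041 -0.264 -2.494
v -0.358 1.839 -1.81
v 0.187 1.846 -1.356
v -0.356 1.327 -0.696
v -0.902 1.321 -1.15
v -0.094 2.234 -1.283
v -0.638 1.716 -0.622
v -0.5 2.438 -1.456
v -1.043 1.92 -0.796
v -0.839 2.362 -1.796
v -1.382 1.844 -1.135
v -0.953 2.041 -2.141
v -1.496 1.522 -1.481
v -0.789 1.625 -2.332
v -1.333 1.107 -1.672
v -0.424 1.31 -2.279
v -0.967 0.792 -1.619
v -0.028 1.242 -2.006
v -0.571 0.724 -1.346
v 0.214 1.454 -1.642
v -0.33 0.936 -0.981
v -3.134 2.217 0.166
v -2.386 1.934 0.173
v -2.098 2.721 1.101
v -2.846 3.003 1.094
v -2.388 2.279 -0.118
v -2.101 3.065 0.81
v -2.628 2.603 -0.318
v -2.34 3.39 0.61
v -3.028 2.805 -0.365
v -2.74 3.592 0.563
v -3.462 2.821 -0.244
v -3.174 3.607 0.684
v -3.792 2.644 0.008
v -3.504 3.43 0.936
v -3.912 2.332 0.31
v -3.625 3.118 1.238
v -3.786 1.983 0.566
v -3.498 2.769 1.494
v -3.453 1.709 0.695
v -3.165 2.495 1.623
v -3.018 1.596 0.656
v -2.73 2.382 1.584
v -2.62 1.68 0.462
v -2.332 2.466 1.39
f 1 12 6
f 1 6 2
f 1 2 8
f 1 8 11
f 1 11 12
f 2 6 10
f 6 12 5
f 12 11 3
f 11 8 7
f 8 2 9
f 4 10 5
f 4 5 3
f 4 3 7
f 4 7 9
f 4 9 10
f 5 10 6
f 3 5 12
f 7 3 11
f 9 7 8
f 10 9 2
f 14 13 17
f 14 17 15
f 15 17 18
f 15 18 16
f 17 13 19
f 17 19 18
f 18 19 20
f 18 20 16
f 19 13 21
f 19 21 20
f 20 21 22
f 20 22 16
f 21 13 23
f 21 23 22
f 22 23 24
f 22 24 16
f 23 13 25
f 23 25 24
f 24 25 26
f 24 26 16
f 25 13 27
f 25 27 26
f 26 27 28
f 26 28 16
f 27 13 29
f 27 29 28
f 28 29 30
f 28 30 16
f 29 13 31
f 29 31 30
f 30 31 32
f 30 32 16
f 31 13 14
f 31 14 32
f 32 14 15
f 32 15 16
f 34 33 37
f 34 37 35
f 35 37 38
f 35 38 36
f 37 33 39
f 37 39 38
f 38 39 40
f 38 40 36
f 39 33 41
f 39 41 40
f 40 41 42
f 40 42 36
f 41 33 43
f 41 43 42
f 42 43 44
f 42 44 36
f 43 33 45
f 43 45 44
f 44 45 46
f 44 46 36
f 45 33 47
f 45 47 46
f 46 47 48
f 46 48 36
f 47 33 49
f 47 49 48
f 48 49 50
f 48 50 36
f 49 33 51
f 49 51 50
f 50 51 52
f 50 52 36
f 51 33 53
f 51 53 52
f 52 53 54
f 52 54 36
f 53 33 55
f 53 55 54
f 54 55 56
f 54 56 36
f 55 33 57
f 55 57 56
f 56 57 58
f 56 58 36
f 57 33 59
f 57 59 58
f 58 59 60
f 58 60 36
f 59 33 61
f 59 61 60
f 60 61 62
f 60 62 36
f 61 33 63
f 61 63 62
f 62 63 64
f 62 64 36
f 63 33 65
f 63 65 64
f 64 65 66
f 64 66 36
f 65 33 34
f 65 34 66
f 66 34 35
f 66 35 36
f 68 67 71
f 68 71 69
f 69 71 72
f 69 72 70
f 71 67 73
f 71 73 72
f 72 73 74
f 72 74 70
f 73 67 75
f 73 75 74
f 74 75 76
f 74 76 70
f 75 67 77
f 75 77 76
f 76 77 78
f 76 78 70
f 77 67 79
f 77 79 78
f 78 79 80
f 78 80 70
f 79 67 81
f 79 81 80
f 80 81 82
f 80 82 70
f 81 67 83
f 81 83 82
f 82 83 84
f 82 84 70
f 83 67 85
f 83 85 84
f 84 85 86
f 84 86 70
f 85 67 68
f 85 68 86
f 86 68 69
f 86 69 70
f 88 87 91
f 88 91 89
f 89 91 92
f 89 92 90
f 91 87 93
f 91 93 92
f 92 93 94
f 92 94 90
f 93 87 95
f 93 95 94
f 94 95 96
f 94 96 90
f 95 87 97
f 95 97 96
f 96 97 98
f 96 98 90
f 97 87 99
f 97 99 98
f 98 99 100
f 98 100 90
f 99 87 101
f 99 101 100
f 100 101 102
f 100 102 90
f 101 87 103
f 101 103 102
f 102 103 104
f 102 104 90
f 103 87 105
f 103 105 104
f 104 105 106
f 104 106 90
f 105 87 107
f 105 107 106
f 106 107 108
f 106 108 90
f 107 87 109
f 107 109 108
f 108 109 110
f 108 110 90
f 109 87 88
f 109 88 110
f 110 88 89
f 110 89 90



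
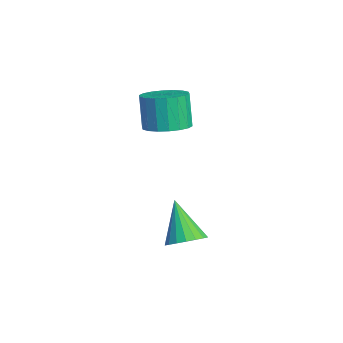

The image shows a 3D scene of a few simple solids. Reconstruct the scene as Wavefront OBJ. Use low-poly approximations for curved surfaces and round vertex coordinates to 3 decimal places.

v -3.387 -2.189 0.163
v -2.844 -1.643 0.342
v -3.25 -1.646 1.577
v -3.793 -2.191 1.397
v -3.123 -1.45 0.251
v -3.529 -1.452 1.486
v -3.454 -1.402 0.142
v -3.86 -1.404 1.377
v -3.772 -1.51 0.037
v -4.178 -1.513 1.272
v -4.013 -1.753 -0.043
v -4.419 -1.755 1.192
v -4.131 -2.082 -0.082
v -4.537 -2.084 1.153
v -4.101 -2.432 -0.073
v -4.507 -2.435 1.162
v -3.93 -2.734 -0.017
v -4.336 -2.737 1.218
v -3.651 -2.928 0.074
v -4.057 -2.93 1.309
v -3.32 -2.976 0.183
v -3.726 -2.978 1.418
v -3.002 -2.867 0.288
v -3.408 -2.87 1.523
v -2.761 -2.625 0.368
v -3.167 -2.627 1.603
v -2.643 -2.296 0.407
v -3.049 -2.298 1.642
v -2.673 -1.945 0.398
v -3.079 -1.948 1.633
v -0.339 -2.293 -3.087
v 0.209 -2.428 -2.707
v -1.261 -2.447 -1.813
v 0.185 -2.127 -2.687
v 0.059 -1.859 -2.746
v -0.147 -1.676 -2.873
v -0.391 -1.616 -3.042
v -0.624 -1.69 -3.22
v -0.801 -1.883 -3.372
v -0.886 -2.158 -3.467
v -0.863 -2.459 -3.487
v -0.736 -2.727 -3.427
v -0.531 -2.909 -3.3
v -0.287 -2.969 -3.131
v -0.054 -2.895 -2.953
v 0.123 -2.702 -2.802
f 2 1 5
f 2 5 3
f 3 5 6
f 3 6 4
f 5 1 7
f 5 7 6
f 6 7 8
f 6 8 4
f 7 1 9
f 7 9 8
f 8 9 10
f 8 10 4
f 9 1 11
f 9 11 10
f 10 11 12
f 10 12 4
f 11 1 13
f 11 13 12
f 12 13 14
f 12 14 4
f 13 1 15
f 13 15 14
f 14 15 16
f 14 16 4
f 15 1 17
f 15 17 16
f 16 17 18
f 16 18 4
f 17 1 19
f 17 19 18
f 18 19 20
f 18 20 4
f 19 1 21
f 19 21 20
f 20 21 22
f 20 22 4
f 21 1 23
f 21 23 22
f 22 23 24
f 22 24 4
f 23 1 25
f 23 25 24
f 24 25 26
f 24 26 4
f 25 1 27
f 25 27 26
f 26 27 28
f 26 28 4
f 27 1 29
f 27 29 28
f 28 29 30
f 28 30 4
f 29 1 2
f 29 2 30
f 30 2 3
f 30 3 4
f 32 31 34
f 32 34 33
f 34 31 35
f 34 35 33
f 35 31 36
f 35 36 33
f 36 31 37
f 36 37 33
f 37 31 38
f 37 38 33
f 38 31 39
f 38 39 33
f 39 31 40
f 39 40 33
f 40 31 41
f 40 41 33
f 41 31 42
f 41 42 33
f 42 31 43
f 42 43 33
f 43 31 44
f 43 44 33
f 44 31 45
f 44 45 33
f 45 31 46
f 45 46 33
f 46 31 32
f 46 32 33



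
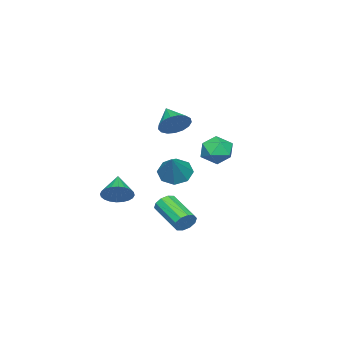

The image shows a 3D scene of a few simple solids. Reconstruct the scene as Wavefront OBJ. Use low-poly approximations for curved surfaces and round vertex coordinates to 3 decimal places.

v -3.023 2.309 -0.402
v -2.423 2.02 -1.255
v -4.457 1.7 -1.205
v -3.857 1.411 -2.058
v -3.75 0.884 -1.118
v -2.864 1.26 -0.622
v -4.016 2.46 -1.838
v -3.13 2.836 -1.342
v -3.036 2.113 -2.143
v -2.872 1.14 -1.698
v -4.008 2.58 -0.762
v -3.844 1.607 -0.317
v 3.542 3.686 -3.94
v 3.799 3.314 -4.474
v 2.896 1.601 -3.714
v 2.638 1.974 -3.18
v 4.088 3.304 -4.152
v 3.185 1.591 -3.392
v 4.169 3.44 -3.749
v 3.265 1.728 -2.989
v 4.009 3.67 -3.419
v 3.106 1.958 -2.66
v 3.672 3.907 -3.288
v 2.768 2.194 -2.529
v 3.284 4.059 -3.406
v 2.381 2.346 -2.646
v 2.995 4.069 -3.728
v 2.092 2.356 -2.968
v 2.915 3.932 -4.131
v 2.011 2.22 -3.371
v 3.074 3.702 -4.46
v 2.171 1.99 -3.701
v 3.412 3.466 -4.591
v 2.508 1.753 -3.832
v 2.5 -1.102 -3.179
v 3.059 -1.119 -2.423
v 1.32 -1.758 -2.321
v 2.902 -0.79 -2.389
v 2.683 -0.508 -2.474
v 2.437 -0.317 -2.667
v 2.2 -0.245 -2.938
v 2.009 -0.304 -3.246
v 1.893 -0.484 -3.543
v 1.869 -0.759 -3.785
v 1.942 -1.086 -3.935
v 2.099 -1.415 -3.97
v 2.318 -1.697 -3.884
v 2.564 -1.888 -3.691
v 2.801 -1.96 -3.42
v 2.992 -1.901 -3.113
v 3.108 -1.721 -2.815
v 3.132 -1.446 -2.573
v -4.276 -1.262 -3.773
v -3.485 -1.729 -4.321
v -2.884 -0.718 -2.227
v -3.577 -0.939 -4.516
v -4.079 -0.339 -4.275
v -4.697 -0.279 -3.74
v -5.067 -0.795 -3.224
v -4.975 -1.585 -3.029
v -4.473 -2.186 -3.27
v -3.855 -2.246 -3.805
v -3.454 -0.833 0.299
v -2.831 -1.574 0.009
v -4.346 -1.907 1.121
v -2.638 -1.416 0.423
v -2.633 -1.125 0.809
v -2.815 -0.767 1.078
v -3.144 -0.424 1.168
v -3.544 -0.175 1.06
v -3.923 -0.077 0.776
v -4.195 -0.152 0.384
v -4.297 -0.383 -0.028
v -4.206 -0.718 -0.366
v -3.943 -1.078 -0.551
v -3.567 -1.383 -0.541
v -3.166 -1.562 -0.339
f 1 12 6
f 1 6 2
f 1 2 8
f 1 8 11
f 1 11 12
f 2 6 10
f 6 12 5
f 12 11 3
f 11 8 7
f 8 2 9
f 4 10 5
f 4 5 3
f 4 3 7
f 4 7 9
f 4 9 10
f 5 10 6
f 3 5 12
f 7 3 11
f 9 7 8
f 10 9 2
f 14 13 17
f 14 17 15
f 15 17 18
f 15 18 16
f 17 13 19
f 17 19 18
f 18 19 20
f 18 20 16
f 19 13 21
f 19 21 20
f 20 21 22
f 20 22 16
f 21 13 23
f 21 23 22
f 22 23 24
f 22 24 16
f 23 13 25
f 23 25 24
f 24 25 26
f 24 26 16
f 25 13 27
f 25 27 26
f 26 27 28
f 26 28 16
f 27 13 29
f 27 29 28
f 28 29 30
f 28 30 16
f 29 13 31
f 29 31 30
f 30 31 32
f 30 32 16
f 31 13 33
f 31 33 32
f 32 33 34
f 32 34 16
f 33 13 14
f 33 14 34
f 34 14 15
f 34 15 16
f 36 35 38
f 36 38 37
f 38 35 39
f 38 39 37
f 39 35 40
f 39 40 37
f 40 35 41
f 40 41 37
f 41 35 42
f 41 42 37
f 42 35 43
f 42 43 37
f 43 35 44
f 43 44 37
f 44 35 45
f 44 45 37
f 45 35 46
f 45 46 37
f 46 35 47
f 46 47 37
f 47 35 48
f 47 48 37
f 48 35 49
f 48 49 37
f 49 35 50
f 49 50 37
f 50 35 51
f 50 51 37
f 51 35 52
f 51 52 37
f 52 35 36
f 52 36 37
f 54 53 56
f 54 56 55
f 56 53 57
f 56 57 55
f 57 53 58
f 57 58 55
f 58 53 59
f 58 59 55
f 59 53 60
f 59 60 55
f 60 53 61
f 60 61 55
f 61 53 62
f 61 62 55
f 62 53 54
f 62 54 55
f 64 63 66
f 64 66 65
f 66 63 67
f 66 67 65
f 67 63 68
f 67 68 65
f 68 63 69
f 68 69 65
f 69 63 70
f 69 70 65
f 70 63 71
f 70 71 65
f 71 63 72
f 71 72 65
f 72 63 73
f 72 73 65
f 73 63 74
f 73 74 65
f 74 63 75
f 74 75 65
f 75 63 76
f 75 76 65
f 76 63 77
f 76 77 65
f 77 63 64
f 77 64 65



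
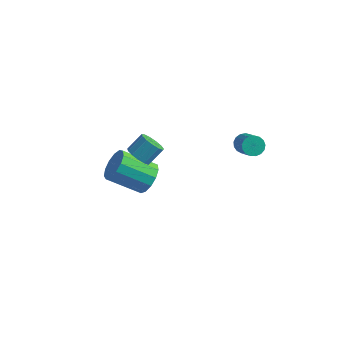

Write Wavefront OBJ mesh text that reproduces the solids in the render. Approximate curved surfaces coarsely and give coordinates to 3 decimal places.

v 3.076 2.515 -0.351
v 3.538 2.707 -0.602
v 4.367 1.916 0.319
v 3.904 1.725 0.571
v 3.492 2.885 -0.408
v 4.321 2.094 0.514
v 3.351 2.979 -0.2
v 4.18 2.188 0.721
v 3.147 2.967 -0.027
v 3.975 2.176 0.894
v 2.926 2.851 0.072
v 3.755 2.06 0.993
v 2.74 2.659 0.074
v 3.568 1.868 0.995
v 2.631 2.433 -0.021
v 3.459 1.642 0.9
v 2.623 2.227 -0.192
v 3.452 1.436 0.73
v 2.719 2.086 -0.399
v 3.548 1.295 0.523
v 2.897 2.044 -0.595
v 3.726 1.253 0.327
v 3.116 2.11 -0.735
v 3.945 1.319 0.187
v 3.326 2.269 -0.787
v 4.154 1.478 0.134
v 3.478 2.484 -0.739
v 4.306 1.693 0.182
v -1.403 1.263 -4.25
v -0.955 1.432 -3.487
v -2.449 0.706 -2.448
v -2.897 0.537 -3.21
v -1.227 1.847 -3.588
v -2.721 1.122 -2.549
v -1.555 2.078 -3.899
v -3.049 1.352 -2.86
v -1.834 2.049 -4.321
v -3.329 1.324 -3.282
v -1.977 1.771 -4.721
v -3.472 1.045 -3.681
v -1.937 1.332 -4.97
v -3.432 0.606 -3.931
v -1.728 0.87 -4.991
v -3.223 0.145 -3.952
v -1.415 0.534 -4.777
v -2.91 -0.192 -3.738
v -1.098 0.428 -4.395
v -2.593 -0.297 -3.356
v -0.878 0.588 -3.967
v -2.373 -0.138 -2.928
v -0.825 0.962 -3.629
v -2.32 0.236 -2.589
v -0.494 -1.206 0.188
v 0.016 -1.082 -0.212
v 0.385 -0.391 0.472
v -0.126 -0.514 0.872
v -0.253 -0.843 -0.308
v 0.116 -0.152 0.376
v -0.598 -0.72 -0.247
v -0.23 -0.029 0.437
v -0.911 -0.751 -0.047
v -0.542 -0.06 0.637
v -1.091 -0.926 0.227
v -0.722 -0.235 0.911
v -1.082 -1.19 0.488
v -0.713 -0.499 1.173
v -0.886 -1.459 0.655
v -0.517 -0.768 1.339
v -0.566 -1.647 0.673
v -0.197 -0.956 1.357
v -0.223 -1.696 0.537
v 0.145 -1.005 1.221
v 0.033 -1.588 0.29
v 0.402 -0.897 0.974
v 0.123 -1.36 0.011
v 0.491 -0.668 0.695
f 2 1 5
f 2 5 3
f 3 5 6
f 3 6 4
f 5 1 7
f 5 7 6
f 6 7 8
f 6 8 4
f 7 1 9
f 7 9 8
f 8 9 10
f 8 10 4
f 9 1 11
f 9 11 10
f 10 11 12
f 10 12 4
f 11 1 13
f 11 13 12
f 12 13 14
f 12 14 4
f 13 1 15
f 13 15 14
f 14 15 16
f 14 16 4
f 15 1 17
f 15 17 16
f 16 17 18
f 16 18 4
f 17 1 19
f 17 19 18
f 18 19 20
f 18 20 4
f 19 1 21
f 19 21 20
f 20 21 22
f 20 22 4
f 21 1 23
f 21 23 22
f 22 23 24
f 22 24 4
f 23 1 25
f 23 25 24
f 24 25 26
f 24 26 4
f 25 1 27
f 25 27 26
f 26 27 28
f 26 28 4
f 27 1 2
f 27 2 28
f 28 2 3
f 28 3 4
f 30 29 33
f 30 33 31
f 31 33 34
f 31 34 32
f 33 29 35
f 33 35 34
f 34 35 36
f 34 36 32
f 35 29 37
f 35 37 36
f 36 37 38
f 36 38 32
f 37 29 39
f 37 39 38
f 38 39 40
f 38 40 32
f 39 29 41
f 39 41 40
f 40 41 42
f 40 42 32
f 41 29 43
f 41 43 42
f 42 43 44
f 42 44 32
f 43 29 45
f 43 45 44
f 44 45 46
f 44 46 32
f 45 29 47
f 45 47 46
f 46 47 48
f 46 48 32
f 47 29 49
f 47 49 48
f 48 49 50
f 48 50 32
f 49 29 51
f 49 51 50
f 50 51 52
f 50 52 32
f 51 29 30
f 51 30 52
f 52 30 31
f 52 31 32
f 54 53 57
f 54 57 55
f 55 57 58
f 55 58 56
f 57 53 59
f 57 59 58
f 58 59 60
f 58 60 56
f 59 53 61
f 59 61 60
f 60 61 62
f 60 62 56
f 61 53 63
f 61 63 62
f 62 63 64
f 62 64 56
f 63 53 65
f 63 65 64
f 64 65 66
f 64 66 56
f 65 53 67
f 65 67 66
f 66 67 68
f 66 68 56
f 67 53 69
f 67 69 68
f 68 69 70
f 68 70 56
f 69 53 71
f 69 71 70
f 70 71 72
f 70 72 56
f 71 53 73
f 71 73 72
f 72 73 74
f 72 74 56
f 73 53 75
f 73 75 74
f 74 75 76
f 74 76 56
f 75 53 54
f 75 54 76
f 76 54 55
f 76 55 56



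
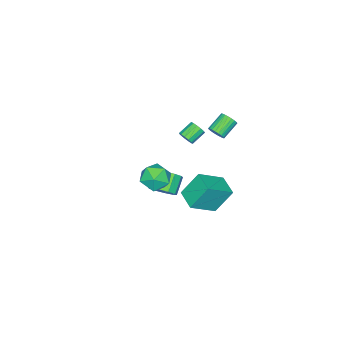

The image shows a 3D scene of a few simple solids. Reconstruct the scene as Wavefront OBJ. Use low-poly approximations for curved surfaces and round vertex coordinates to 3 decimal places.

v -2.084 -0.97 -4.278
v -0.623 -1.711 -3.221
v -2.854 -0.271 -2.723
v -1.392 -1.012 -1.667
v -1.348 0.232 -4.453
v 0.114 -0.509 -3.397
v -2.117 0.931 -2.899
v -0.656 0.19 -1.842
v -0.656 0.688 3.547
v -0.372 0.615 4.024
v -1.42 0.759 4.67
v -1.704 0.832 4.193
v -0.358 0.831 3.999
v -1.406 0.976 4.645
v -0.389 1.026 3.905
v -1.437 1.171 4.551
v -0.46 1.169 3.756
v -1.509 1.314 4.402
v -0.562 1.239 3.576
v -1.611 1.384 4.222
v -0.678 1.225 3.391
v -1.726 1.37 4.037
v -0.79 1.129 3.23
v -1.839 1.274 3.876
v -0.882 0.966 3.117
v -1.931 1.111 3.763
v -0.94 0.761 3.07
v -1.988 0.905 3.716
v -0.954 0.544 3.095
v -2.002 0.689 3.741
v -0.923 0.349 3.189
v -1.971 0.494 3.835
v -0.851 0.206 3.338
v -1.9 0.351 3.984
v -0.749 0.136 3.518
v -1.798 0.281 4.164
v -0.634 0.15 3.703
v -1.682 0.295 4.349
v -0.521 0.246 3.864
v -1.57 0.391 4.51
v -0.429 0.409 3.977
v -1.478 0.554 4.623
v -2.873 -2.986 -0.479
v -2.61 -2.589 -0.204
v -3.505 -2.357 0.315
v -3.767 -2.754 0.039
v -2.724 -2.457 -0.46
v -3.619 -2.225 0.059
v -2.885 -2.493 -0.722
v -3.78 -2.26 -0.203
v -3.042 -2.685 -0.907
v -3.937 -2.453 -0.389
v -3.146 -2.973 -0.956
v -4.041 -2.741 -0.438
v -3.162 -3.265 -0.854
v -4.057 -3.033 -0.336
v -3.087 -3.469 -0.633
v -3.982 -3.236 -0.115
v -2.944 -3.519 -0.363
v -3.838 -3.287 0.155
v -2.778 -3.4 -0.13
v -3.672 -3.168 0.389
v -2.642 -3.15 -0.008
v -3.537 -2.918 0.511
v -2.579 -2.848 -0.035
v -3.474 -2.615 0.483
v 3.529 0.49 2.073
v 4.215 -0.055 1.593
v 2.785 -0.865 2.547
v 3.471 -1.41 2.067
v 3.725 -0.894 2.884
v 4.184 -0.057 2.591
v 2.816 -0.863 1.549
v 3.275 -0.026 1.256
v 3.774 -0.891 1.269
v 4.336 -0.91 2.095
v 2.664 -0.01 2.045
v 3.226 -0.029 2.871
v -0.903 -3.26 -4.2
v -0.322 -3.603 -3.62
v -1.296 -3.864 -2.799
v -1.877 -3.52 -3.38
v -0.374 -3.067 -3.511
v -1.348 -3.327 -2.691
v -0.628 -2.604 -3.666
v -1.602 -2.864 -2.845
v -0.987 -2.391 -4.024
v -1.961 -2.652 -3.203
v -1.314 -2.511 -4.45
v -2.288 -2.771 -3.629
v -1.484 -2.916 -4.781
v -2.458 -3.177 -3.96
v -1.432 -3.453 -4.889
v -2.406 -3.713 -4.069
v -1.178 -3.916 -4.735
v -2.152 -4.176 -3.914
v -0.819 -4.128 -4.377
v -1.793 -4.389 -3.556
v -0.492 -4.009 -3.951
v -1.466 -4.269 -3.13
f 2 4 1
f 5 2 1
f 1 4 3
f 3 5 1
f 2 8 4
f 6 2 5
f 6 8 2
f 4 8 3
f 7 5 3
f 3 8 7
f 7 6 5
f 8 6 7
f 10 9 13
f 10 13 11
f 11 13 14
f 11 14 12
f 13 9 15
f 13 15 14
f 14 15 16
f 14 16 12
f 15 9 17
f 15 17 16
f 16 17 18
f 16 18 12
f 17 9 19
f 17 19 18
f 18 19 20
f 18 20 12
f 19 9 21
f 19 21 20
f 20 21 22
f 20 22 12
f 21 9 23
f 21 23 22
f 22 23 24
f 22 24 12
f 23 9 25
f 23 25 24
f 24 25 26
f 24 26 12
f 25 9 27
f 25 27 26
f 26 27 28
f 26 28 12
f 27 9 29
f 27 29 28
f 28 29 30
f 28 30 12
f 29 9 31
f 29 31 30
f 30 31 32
f 30 32 12
f 31 9 33
f 31 33 32
f 32 33 34
f 32 34 12
f 33 9 35
f 33 35 34
f 34 35 36
f 34 36 12
f 35 9 37
f 35 37 36
f 36 37 38
f 36 38 12
f 37 9 39
f 37 39 38
f 38 39 40
f 38 40 12
f 39 9 41
f 39 41 40
f 40 41 42
f 40 42 12
f 41 9 10
f 41 10 42
f 42 10 11
f 42 11 12
f 44 43 47
f 44 47 45
f 45 47 48
f 45 48 46
f 47 43 49
f 47 49 48
f 48 49 50
f 48 50 46
f 49 43 51
f 49 51 50
f 50 51 52
f 50 52 46
f 51 43 53
f 51 53 52
f 52 53 54
f 52 54 46
f 53 43 55
f 53 55 54
f 54 55 56
f 54 56 46
f 55 43 57
f 55 57 56
f 56 57 58
f 56 58 46
f 57 43 59
f 57 59 58
f 58 59 60
f 58 60 46
f 59 43 61
f 59 61 60
f 60 61 62
f 60 62 46
f 61 43 63
f 61 63 62
f 62 63 64
f 62 64 46
f 63 43 65
f 63 65 64
f 64 65 66
f 64 66 46
f 65 43 44
f 65 44 66
f 66 44 45
f 66 45 46
f 67 78 72
f 67 72 68
f 67 68 74
f 67 74 77
f 67 77 78
f 68 72 76
f 72 78 71
f 78 77 69
f 77 74 73
f 74 68 75
f 70 76 71
f 70 71 69
f 70 69 73
f 70 73 75
f 70 75 76
f 71 76 72
f 69 71 78
f 73 69 77
f 75 73 74
f 76 75 68
f 80 79 83
f 80 83 81
f 81 83 84
f 81 84 82
f 83 79 85
f 83 85 84
f 84 85 86
f 84 86 82
f 85 79 87
f 85 87 86
f 86 87 88
f 86 88 82
f 87 79 89
f 87 89 88
f 88 89 90
f 88 90 82
f 89 79 91
f 89 91 90
f 90 91 92
f 90 92 82
f 91 79 93
f 91 93 92
f 92 93 94
f 92 94 82
f 93 79 95
f 93 95 94
f 94 95 96
f 94 96 82
f 95 79 97
f 95 97 96
f 96 97 98
f 96 98 82
f 97 79 99
f 97 99 98
f 98 99 100
f 98 100 82
f 99 79 80
f 99 80 100
f 100 80 81
f 100 81 82



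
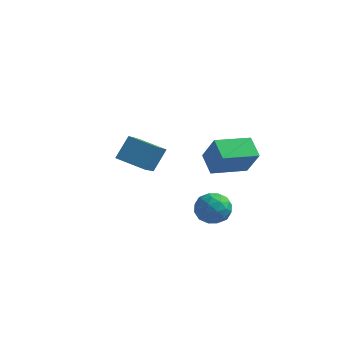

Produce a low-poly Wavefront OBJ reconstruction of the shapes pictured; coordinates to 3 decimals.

v 2.591 -1.452 2.621
v 3.438 -1.87 4.189
v 1.737 -0.572 3.318
v 2.584 -0.99 4.885
v 3.996 0.17 2.295
v 4.843 -0.248 3.862
v 3.142 1.05 2.991
v 3.989 0.632 4.559
v 3.194 -3.282 2.227
v 3.681 -2.88 1.387
v 3.819 -4.82 1.853
v 4.306 -4.418 1.013
v 4.629 -4.162 1.98
v 4.243 -3.212 2.211
v 3.257 -4.488 1.029
v 2.871 -3.538 1.26
v 3.72 -3.625 0.646
v 4.568 -3.424 1.234
v 2.932 -4.276 2.006
v 3.78 -4.075 2.594
v 3.383 -2.946 1.84
v 4.117 -4.754 1.4
v 4.307 -4.604 1.969
v 4.594 -4.367 1.475
v 3.713 -3.141 2.324
v 3.999 -2.905 1.83
v 4.556 -3.658 2.179
v 3.501 -4.795 1.41
v 3.787 -4.559 0.916
v 2.906 -3.333 1.765
v 3.193 -3.096 1.271
v 2.944 -4.042 1.061
v 3.692 -3.148 0.91
v 4.06 -4.052 0.691
v 3.443 -4.093 0.7
v 3.216 -3.535 0.836
v 4.191 -3.029 1.256
v 4.558 -3.933 1.037
v 4.748 -3.783 1.605
v 4.521 -3.224 1.741
v 4.214 -3.467 0.821
v 2.942 -3.767 2.203
v 3.309 -4.671 1.984
v 2.979 -4.476 1.499
v 2.752 -3.917 1.635
v 3.44 -3.648 2.549
v 3.808 -4.552 2.33
v 4.284 -4.165 2.404
v 4.057 -3.607 2.54
v 3.286 -4.233 2.419
v -4.038 1.958 0.239
v -3.719 0.168 1.423
v -3.676 2.896 1.561
v -3.357 1.105 2.744
v -2.263 1.955 -0.244
v -1.944 0.164 0.939
v -1.901 2.892 1.077
v -1.582 1.102 2.261
f 2 4 1
f 5 2 1
f 1 4 3
f 3 5 1
f 2 8 4
f 6 2 5
f 6 8 2
f 4 8 3
f 7 5 3
f 3 8 7
f 7 6 5
f 8 6 7
f 9 46 25
f 46 20 49
f 25 49 14
f 46 49 25
f 9 25 21
f 25 14 26
f 21 26 10
f 25 26 21
f 9 21 30
f 21 10 31
f 30 31 16
f 21 31 30
f 9 30 42
f 30 16 45
f 42 45 19
f 30 45 42
f 9 42 46
f 42 19 50
f 46 50 20
f 42 50 46
f 10 26 37
f 26 14 40
f 37 40 18
f 26 40 37
f 14 49 27
f 49 20 48
f 27 48 13
f 49 48 27
f 20 50 47
f 50 19 43
f 47 43 11
f 50 43 47
f 19 45 44
f 45 16 32
f 44 32 15
f 45 32 44
f 16 31 36
f 31 10 33
f 36 33 17
f 31 33 36
f 12 38 24
f 38 18 39
f 24 39 13
f 38 39 24
f 12 24 22
f 24 13 23
f 22 23 11
f 24 23 22
f 12 22 29
f 22 11 28
f 29 28 15
f 22 28 29
f 12 29 34
f 29 15 35
f 34 35 17
f 29 35 34
f 12 34 38
f 34 17 41
f 38 41 18
f 34 41 38
f 13 39 27
f 39 18 40
f 27 40 14
f 39 40 27
f 11 23 47
f 23 13 48
f 47 48 20
f 23 48 47
f 15 28 44
f 28 11 43
f 44 43 19
f 28 43 44
f 17 35 36
f 35 15 32
f 36 32 16
f 35 32 36
f 18 41 37
f 41 17 33
f 37 33 10
f 41 33 37
f 52 54 51
f 55 52 51
f 51 54 53
f 53 55 51
f 52 58 54
f 56 52 55
f 56 58 52
f 54 58 53
f 57 55 53
f 53 58 57
f 57 56 55
f 58 56 57

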